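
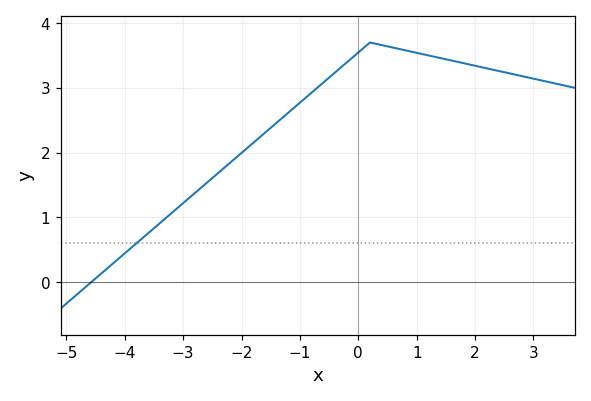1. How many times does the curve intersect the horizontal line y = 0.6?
1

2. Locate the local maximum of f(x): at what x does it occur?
0.2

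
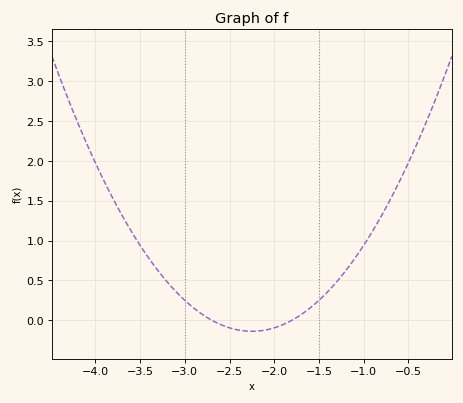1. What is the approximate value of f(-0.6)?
1.75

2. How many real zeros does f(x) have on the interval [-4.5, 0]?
2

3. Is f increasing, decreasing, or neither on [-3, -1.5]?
neither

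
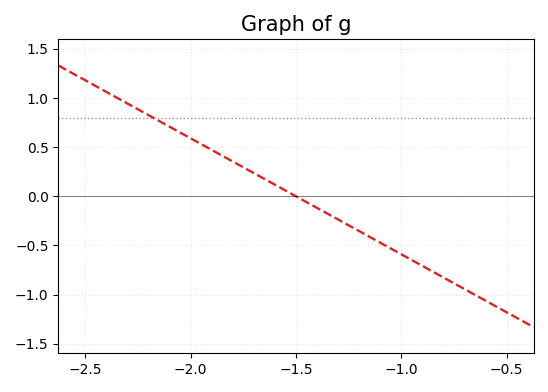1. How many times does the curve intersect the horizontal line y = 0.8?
1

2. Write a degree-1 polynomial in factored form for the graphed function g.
y = -1.18(x + 1.5)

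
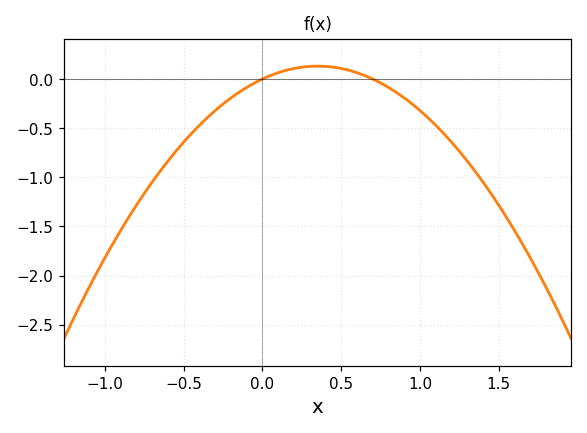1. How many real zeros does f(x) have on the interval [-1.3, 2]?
2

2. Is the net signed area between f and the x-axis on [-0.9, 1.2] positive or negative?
negative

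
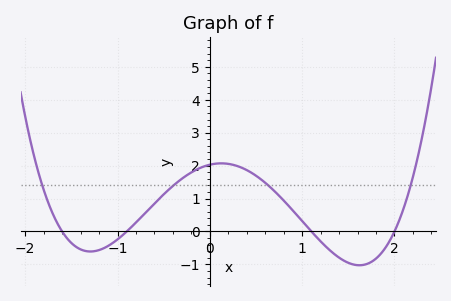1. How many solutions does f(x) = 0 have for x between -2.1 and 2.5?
4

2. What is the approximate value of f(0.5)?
1.7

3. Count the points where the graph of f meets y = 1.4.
4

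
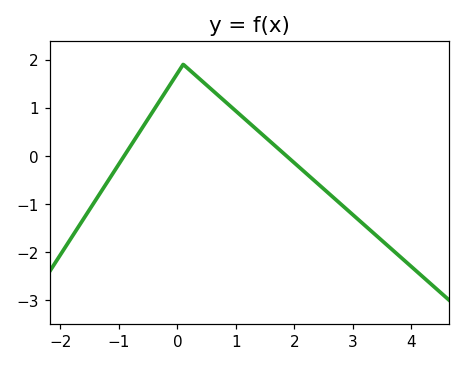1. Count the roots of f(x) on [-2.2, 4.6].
2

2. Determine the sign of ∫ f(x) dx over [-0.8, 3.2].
positive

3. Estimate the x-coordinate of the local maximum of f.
0.1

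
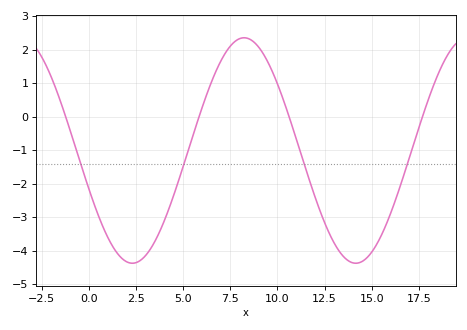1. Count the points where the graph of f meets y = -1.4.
4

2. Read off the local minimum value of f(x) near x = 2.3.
-4.4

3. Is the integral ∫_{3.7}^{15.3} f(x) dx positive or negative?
negative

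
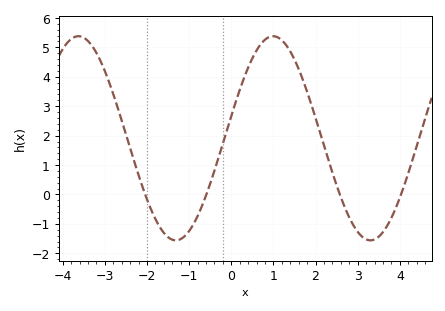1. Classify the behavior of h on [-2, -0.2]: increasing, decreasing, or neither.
neither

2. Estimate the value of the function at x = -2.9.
3.8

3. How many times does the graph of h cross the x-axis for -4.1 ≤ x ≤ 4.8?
4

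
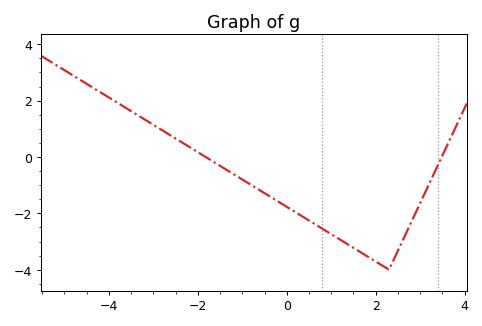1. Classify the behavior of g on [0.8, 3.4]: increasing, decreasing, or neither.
neither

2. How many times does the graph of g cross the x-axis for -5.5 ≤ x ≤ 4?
2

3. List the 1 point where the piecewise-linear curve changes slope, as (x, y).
(2.3, -4)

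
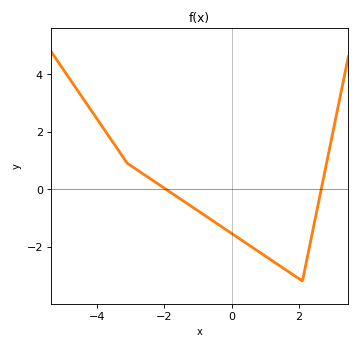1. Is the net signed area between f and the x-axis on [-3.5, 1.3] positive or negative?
negative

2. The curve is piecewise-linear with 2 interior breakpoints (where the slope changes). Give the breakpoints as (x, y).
(-3.1, 0.9); (2.1, -3.2)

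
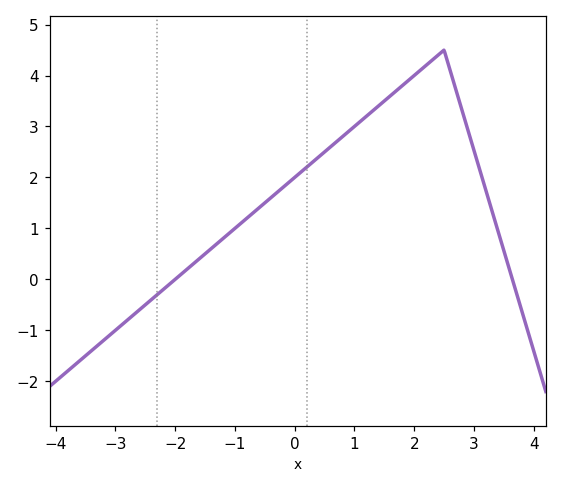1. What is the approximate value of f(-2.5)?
-0.498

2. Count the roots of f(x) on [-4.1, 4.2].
2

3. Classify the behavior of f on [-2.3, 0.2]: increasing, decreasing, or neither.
increasing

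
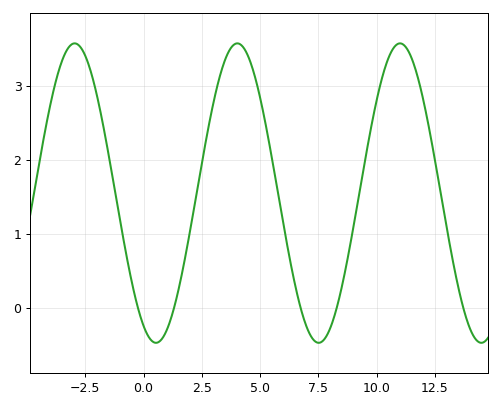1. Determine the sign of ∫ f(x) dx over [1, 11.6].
positive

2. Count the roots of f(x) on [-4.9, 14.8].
5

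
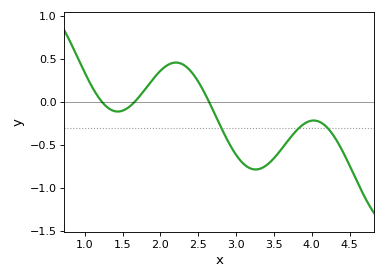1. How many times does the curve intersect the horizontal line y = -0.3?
3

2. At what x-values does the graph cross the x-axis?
1.23, 1.66, 2.65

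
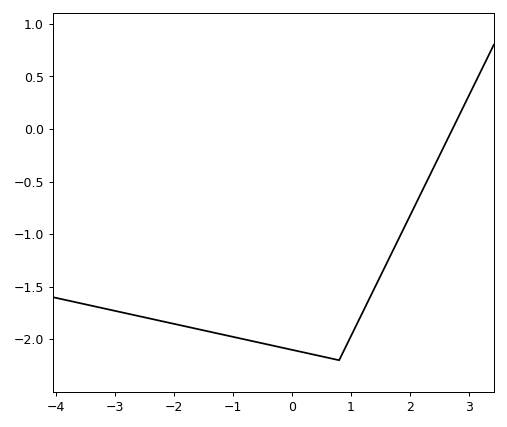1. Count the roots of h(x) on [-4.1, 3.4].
1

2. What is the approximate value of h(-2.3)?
-1.82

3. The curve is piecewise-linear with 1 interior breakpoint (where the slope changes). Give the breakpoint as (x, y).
(0.8, -2.2)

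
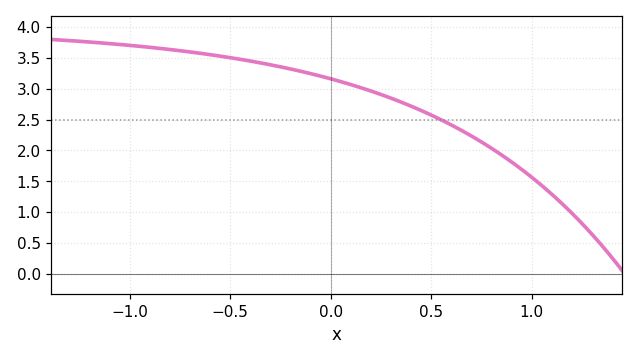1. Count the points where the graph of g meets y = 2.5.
1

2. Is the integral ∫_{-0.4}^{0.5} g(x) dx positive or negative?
positive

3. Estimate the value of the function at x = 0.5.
2.55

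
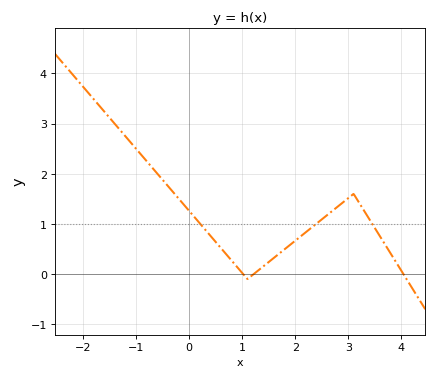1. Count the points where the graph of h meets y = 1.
3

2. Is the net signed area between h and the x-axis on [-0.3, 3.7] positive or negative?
positive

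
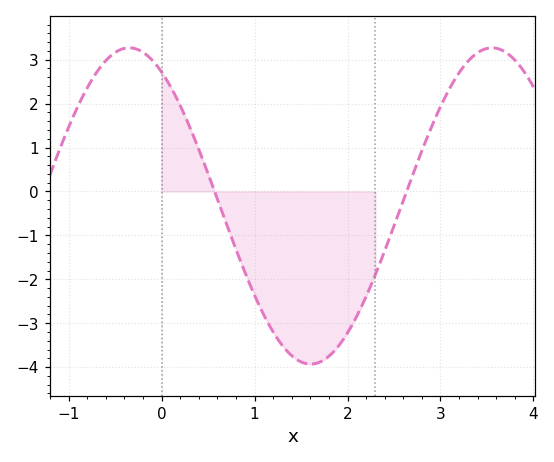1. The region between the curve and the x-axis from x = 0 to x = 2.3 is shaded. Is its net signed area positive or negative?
negative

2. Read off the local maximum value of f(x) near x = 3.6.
3.3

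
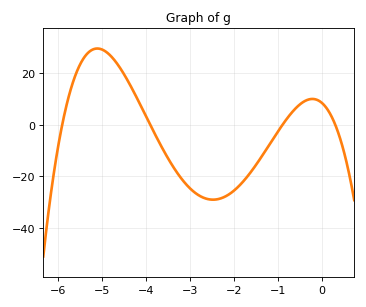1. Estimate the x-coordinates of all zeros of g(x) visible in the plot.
-5.9, -3.9, -0.9, 0.3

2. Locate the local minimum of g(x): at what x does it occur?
-2.48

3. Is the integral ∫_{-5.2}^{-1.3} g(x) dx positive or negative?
negative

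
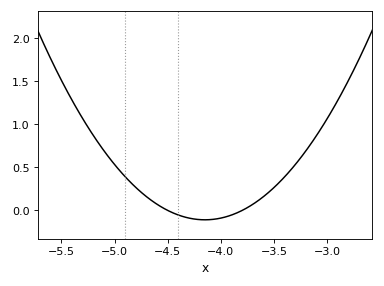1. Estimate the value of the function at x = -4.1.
-0.107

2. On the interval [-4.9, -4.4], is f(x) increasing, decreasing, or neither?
decreasing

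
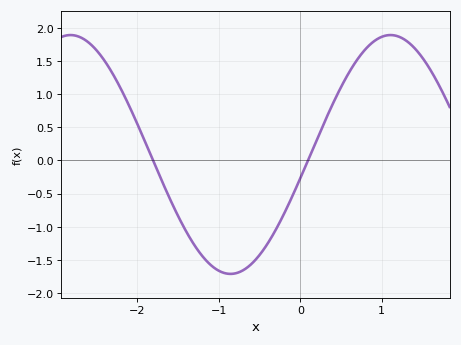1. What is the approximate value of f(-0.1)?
-0.545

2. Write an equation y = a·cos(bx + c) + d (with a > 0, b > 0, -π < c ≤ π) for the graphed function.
y = 1.8cos(1.6x - 1.77) + 0.09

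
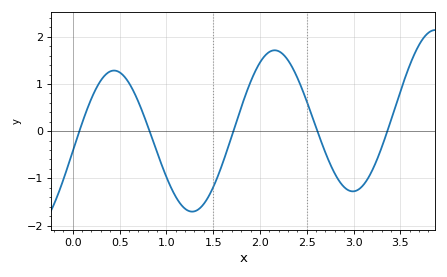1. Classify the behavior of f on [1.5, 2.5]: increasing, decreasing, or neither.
neither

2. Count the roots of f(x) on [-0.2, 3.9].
5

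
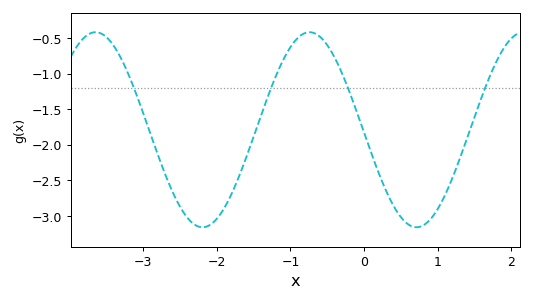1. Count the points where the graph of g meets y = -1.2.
4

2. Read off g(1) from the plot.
-2.91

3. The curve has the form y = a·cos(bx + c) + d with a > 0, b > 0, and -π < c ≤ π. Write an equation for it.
y = 1.37cos(2.16x + 1.6) - 1.79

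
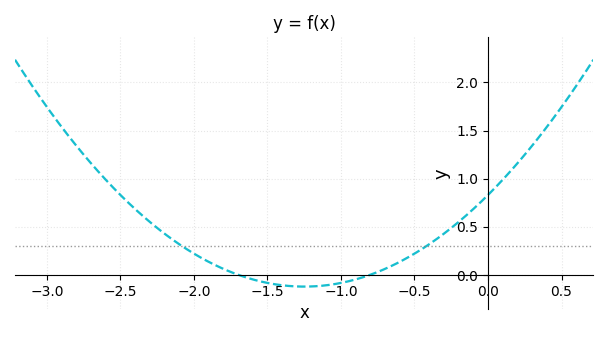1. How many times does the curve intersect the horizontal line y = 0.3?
2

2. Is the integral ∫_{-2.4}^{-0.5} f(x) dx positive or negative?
positive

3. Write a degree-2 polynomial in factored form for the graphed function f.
y = 0.61(x + 1.7)(x + 0.8)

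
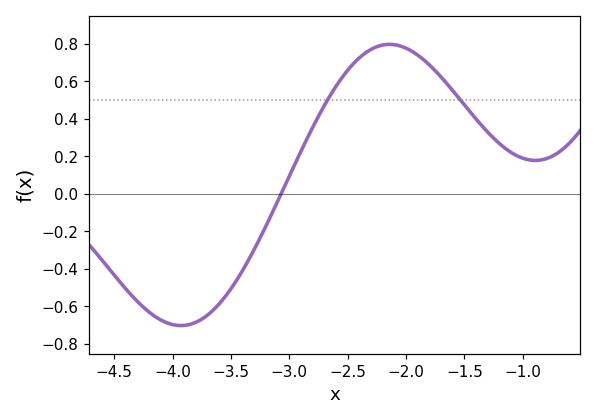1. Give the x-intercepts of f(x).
-3.07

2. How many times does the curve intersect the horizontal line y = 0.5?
2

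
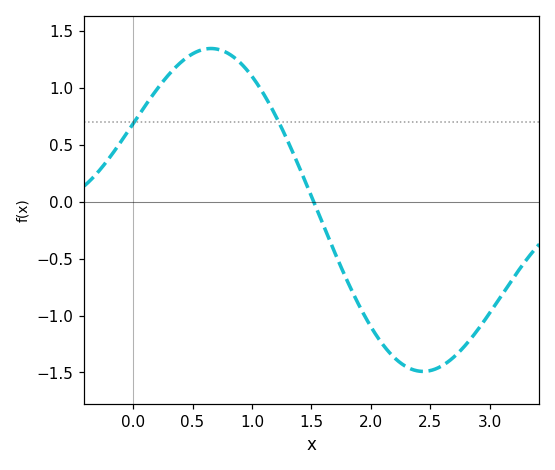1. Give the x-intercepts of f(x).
1.5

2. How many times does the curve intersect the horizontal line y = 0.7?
2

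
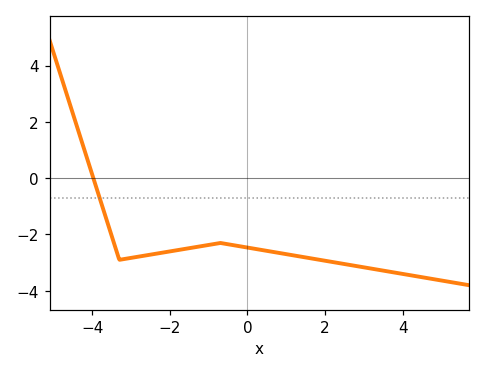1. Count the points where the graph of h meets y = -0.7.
1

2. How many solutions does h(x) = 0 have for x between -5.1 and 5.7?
1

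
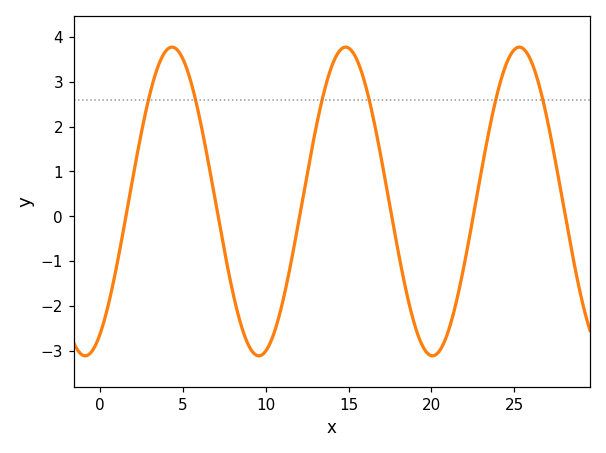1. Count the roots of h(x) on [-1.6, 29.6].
6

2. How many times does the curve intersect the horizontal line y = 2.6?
6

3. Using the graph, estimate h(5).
3.51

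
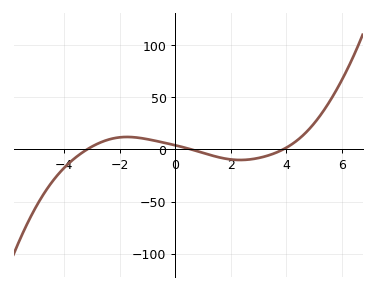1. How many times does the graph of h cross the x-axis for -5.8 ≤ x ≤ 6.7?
3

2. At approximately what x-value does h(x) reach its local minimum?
2.4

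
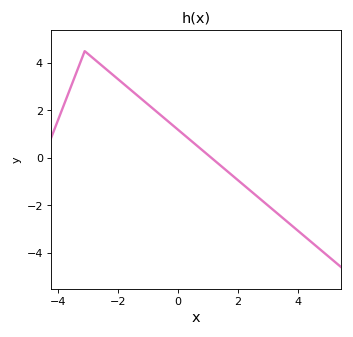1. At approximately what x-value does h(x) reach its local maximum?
-3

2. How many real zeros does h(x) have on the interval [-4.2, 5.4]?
1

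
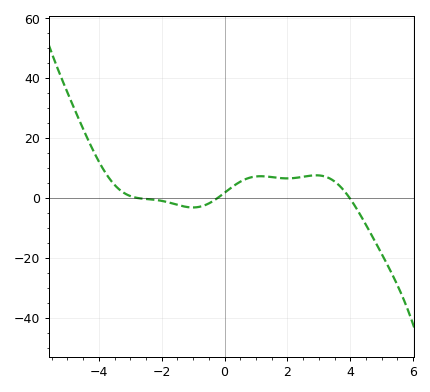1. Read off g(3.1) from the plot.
8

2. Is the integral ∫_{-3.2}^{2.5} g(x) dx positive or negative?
positive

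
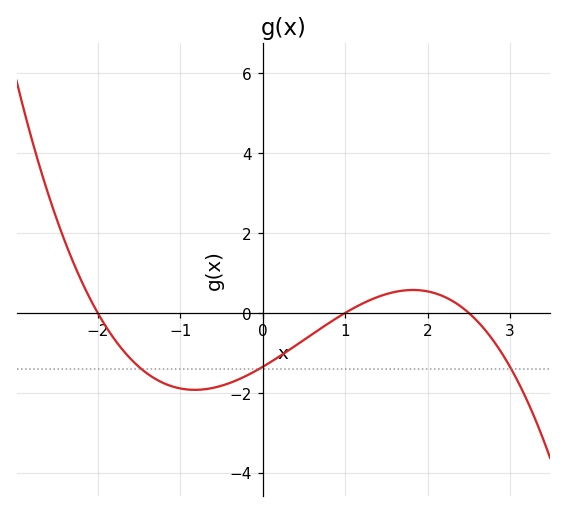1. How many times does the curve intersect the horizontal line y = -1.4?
3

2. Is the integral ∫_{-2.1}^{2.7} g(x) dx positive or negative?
negative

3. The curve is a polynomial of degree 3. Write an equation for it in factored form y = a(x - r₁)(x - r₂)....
y = -0.27(x + 2)(x - 1)(x - 2.5)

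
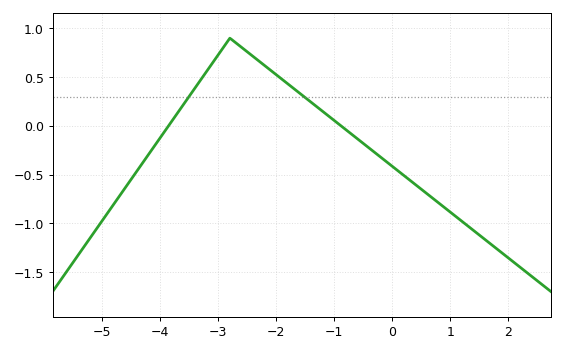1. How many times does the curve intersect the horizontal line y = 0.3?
2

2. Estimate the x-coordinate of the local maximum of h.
-2.8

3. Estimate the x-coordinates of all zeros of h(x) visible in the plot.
-3.8, -0.8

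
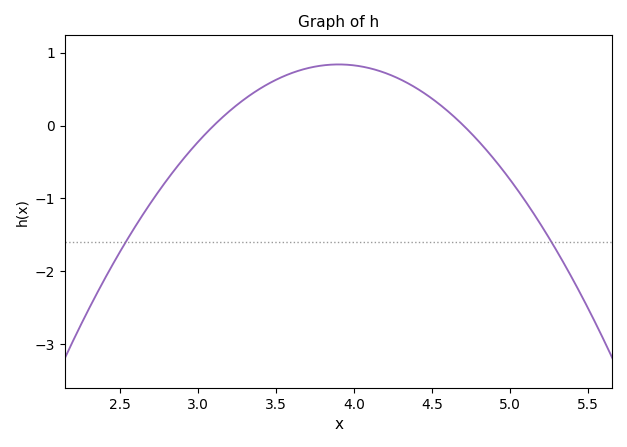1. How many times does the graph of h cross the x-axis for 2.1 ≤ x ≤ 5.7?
2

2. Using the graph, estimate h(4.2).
0.721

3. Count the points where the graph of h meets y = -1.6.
2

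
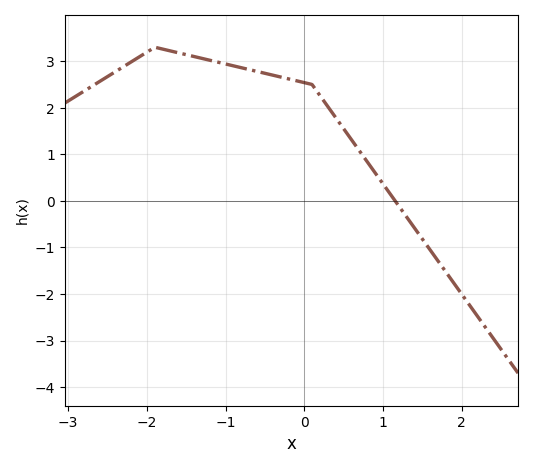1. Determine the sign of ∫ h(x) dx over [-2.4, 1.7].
positive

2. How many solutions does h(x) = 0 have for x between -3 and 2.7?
1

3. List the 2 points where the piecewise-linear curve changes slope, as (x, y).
(-1.9, 3.3); (0.1, 2.5)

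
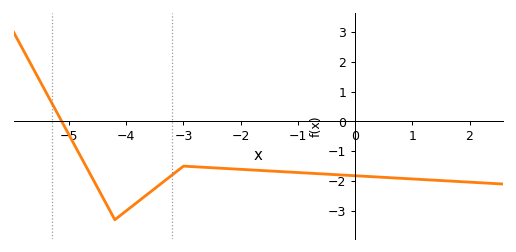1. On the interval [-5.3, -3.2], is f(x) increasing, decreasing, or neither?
neither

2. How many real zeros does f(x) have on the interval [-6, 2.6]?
1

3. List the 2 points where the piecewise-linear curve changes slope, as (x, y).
(-4.2, -3.3); (-3, -1.5)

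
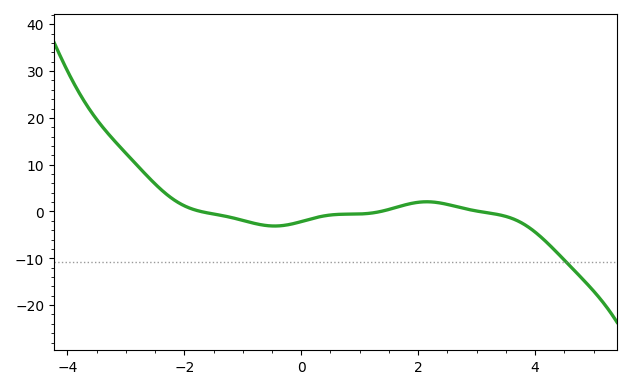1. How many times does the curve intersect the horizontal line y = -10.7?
1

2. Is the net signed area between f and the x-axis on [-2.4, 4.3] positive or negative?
negative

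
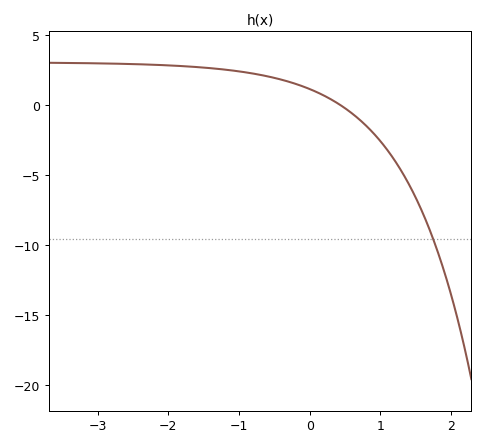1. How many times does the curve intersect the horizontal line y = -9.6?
1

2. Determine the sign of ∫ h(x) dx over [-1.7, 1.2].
positive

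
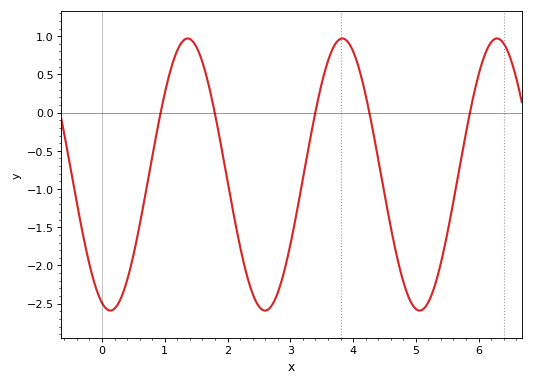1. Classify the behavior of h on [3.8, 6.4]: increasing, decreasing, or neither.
neither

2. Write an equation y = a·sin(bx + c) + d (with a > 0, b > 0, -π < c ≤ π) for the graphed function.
y = 1.78sin(2.5x - 1.9) - 0.81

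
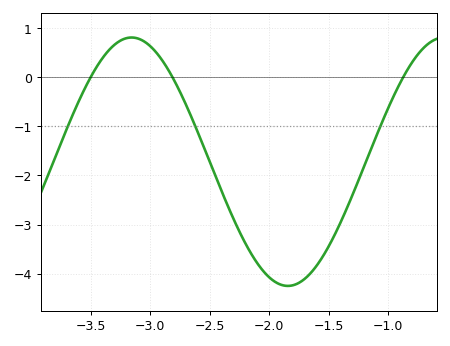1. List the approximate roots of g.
-3.5, -2.81, -0.872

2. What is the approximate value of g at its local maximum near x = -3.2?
0.81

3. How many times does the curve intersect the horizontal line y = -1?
3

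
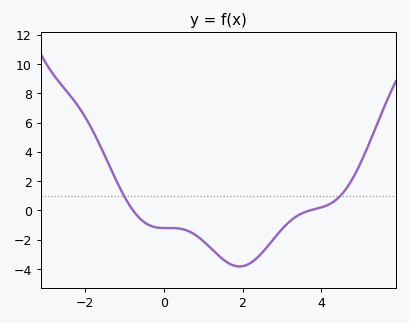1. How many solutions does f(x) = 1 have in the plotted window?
2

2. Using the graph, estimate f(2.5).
-2.89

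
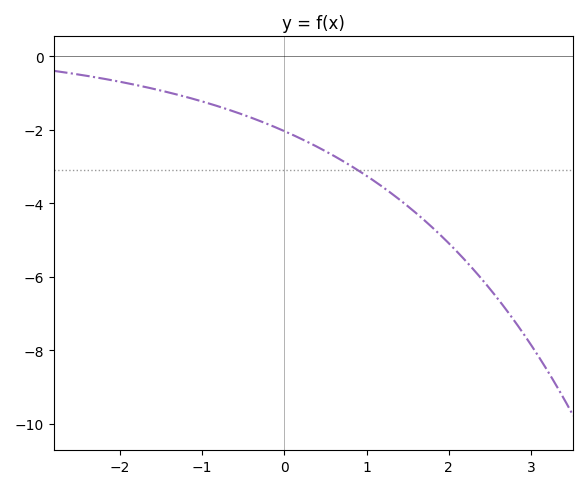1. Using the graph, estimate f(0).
-2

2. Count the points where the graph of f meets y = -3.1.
1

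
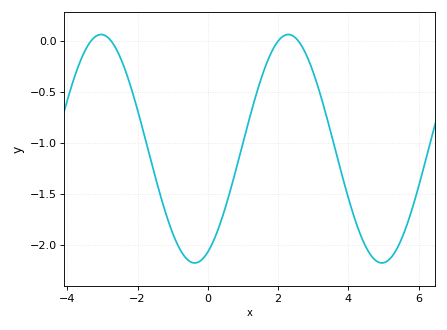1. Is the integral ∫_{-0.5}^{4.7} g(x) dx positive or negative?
negative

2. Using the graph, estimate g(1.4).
-0.5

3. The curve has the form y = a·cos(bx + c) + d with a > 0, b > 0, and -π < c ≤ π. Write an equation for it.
y = 1.12cos(1.2x - 2.7) - 1.06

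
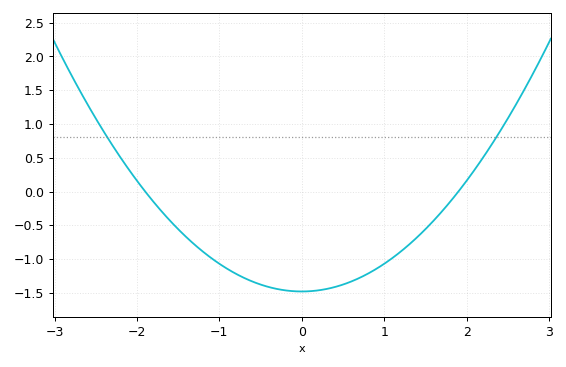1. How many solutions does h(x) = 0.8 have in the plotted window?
2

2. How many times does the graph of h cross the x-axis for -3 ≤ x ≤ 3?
2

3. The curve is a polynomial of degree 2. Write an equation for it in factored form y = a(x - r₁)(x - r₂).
y = 0.41(x + 1.9)(x - 1.9)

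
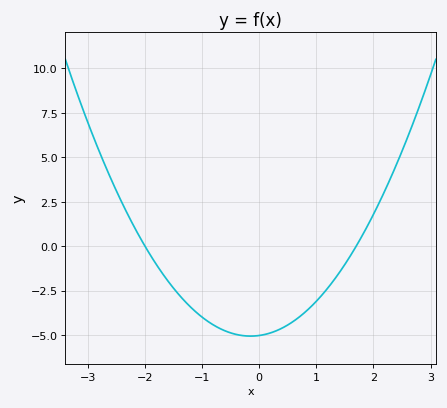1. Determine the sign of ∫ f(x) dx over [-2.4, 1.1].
negative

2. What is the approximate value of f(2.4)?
4.6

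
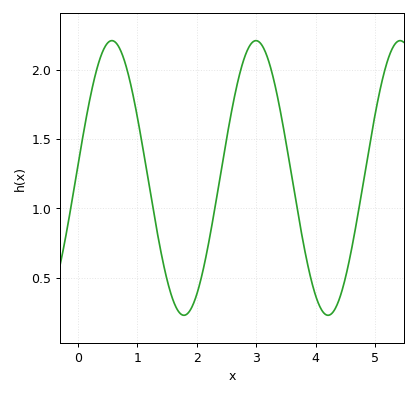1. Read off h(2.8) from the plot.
2.08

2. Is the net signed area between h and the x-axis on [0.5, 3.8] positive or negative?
positive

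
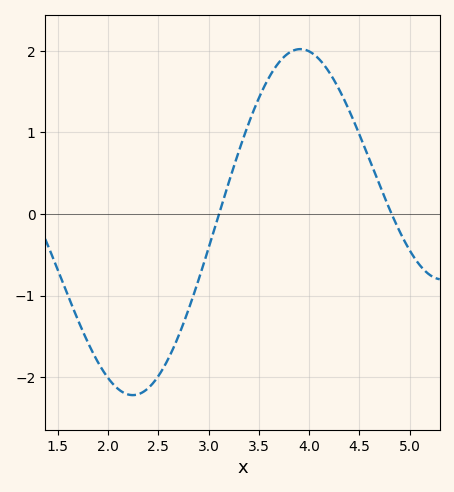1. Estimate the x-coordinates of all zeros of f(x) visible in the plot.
3.11, 4.82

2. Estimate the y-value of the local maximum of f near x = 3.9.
2.02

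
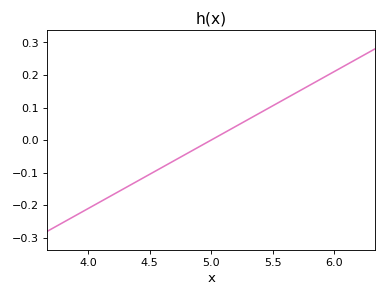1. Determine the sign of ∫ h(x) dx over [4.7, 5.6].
positive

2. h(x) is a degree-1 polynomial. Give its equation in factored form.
y = 0.21(x - 5)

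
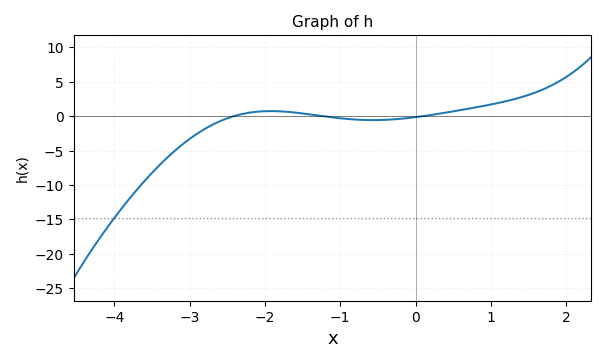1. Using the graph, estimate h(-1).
-0.5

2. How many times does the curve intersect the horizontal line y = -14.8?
1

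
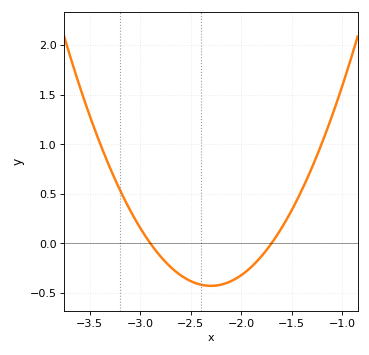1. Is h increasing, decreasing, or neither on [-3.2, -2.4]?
decreasing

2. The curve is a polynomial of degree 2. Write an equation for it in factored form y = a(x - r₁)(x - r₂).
y = 1.19(x + 2.9)(x + 1.7)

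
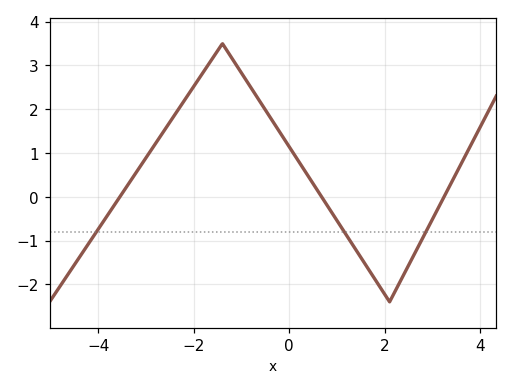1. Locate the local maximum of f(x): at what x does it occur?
-1.4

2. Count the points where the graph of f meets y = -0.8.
3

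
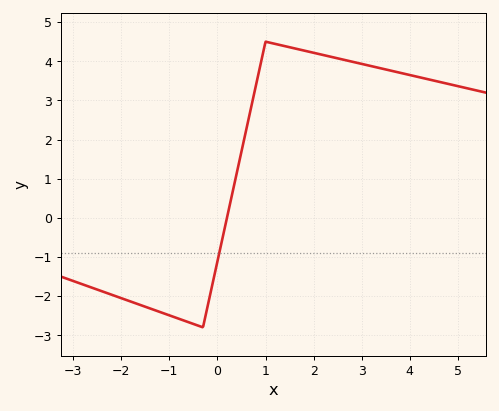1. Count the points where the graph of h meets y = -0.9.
1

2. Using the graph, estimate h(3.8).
3.7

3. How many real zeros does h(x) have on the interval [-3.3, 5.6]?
1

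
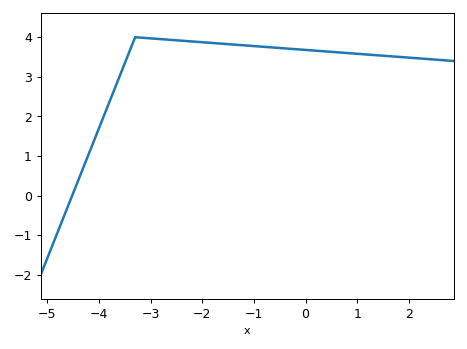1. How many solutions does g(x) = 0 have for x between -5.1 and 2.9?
1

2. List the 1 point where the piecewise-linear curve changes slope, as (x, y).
(-3.3, 4)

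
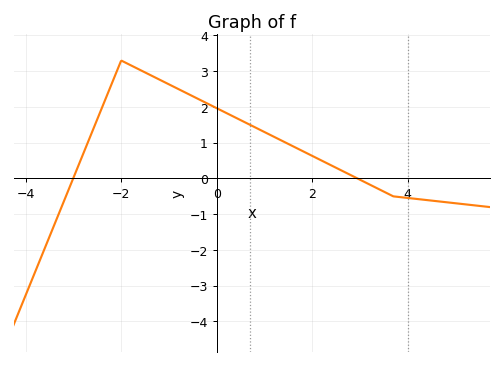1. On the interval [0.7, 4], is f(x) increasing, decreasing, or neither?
decreasing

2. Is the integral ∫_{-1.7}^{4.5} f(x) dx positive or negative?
positive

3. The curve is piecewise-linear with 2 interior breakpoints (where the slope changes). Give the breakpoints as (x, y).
(-2, 3.3); (3.7, -0.5)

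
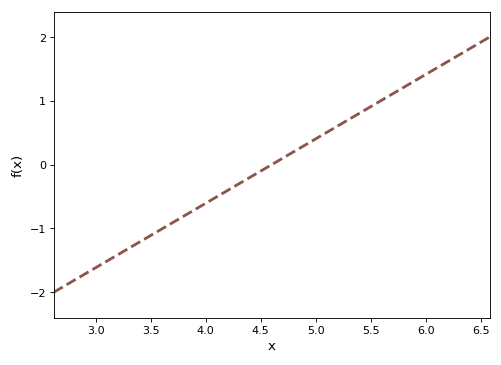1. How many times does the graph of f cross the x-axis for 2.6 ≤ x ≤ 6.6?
1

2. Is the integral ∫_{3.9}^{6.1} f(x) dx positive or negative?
positive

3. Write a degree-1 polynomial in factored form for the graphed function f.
y = 1.01(x - 4.6)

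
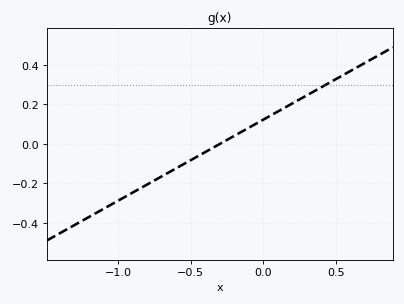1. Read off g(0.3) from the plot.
0.246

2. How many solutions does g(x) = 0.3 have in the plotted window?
1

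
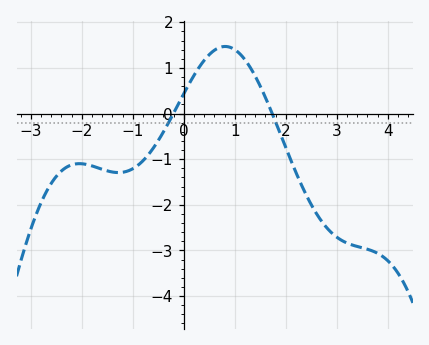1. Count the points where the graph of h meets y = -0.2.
2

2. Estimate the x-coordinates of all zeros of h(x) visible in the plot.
-0.203, 1.73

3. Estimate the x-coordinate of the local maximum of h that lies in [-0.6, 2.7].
0.812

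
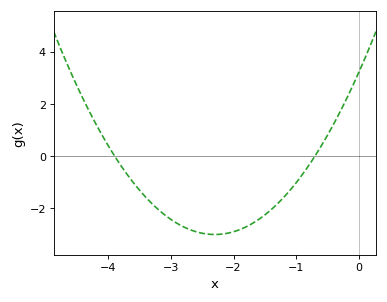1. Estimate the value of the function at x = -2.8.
-2.8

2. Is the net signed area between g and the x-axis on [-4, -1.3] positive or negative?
negative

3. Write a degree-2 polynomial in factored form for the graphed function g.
y = 1.17(x + 3.9)(x + 0.7)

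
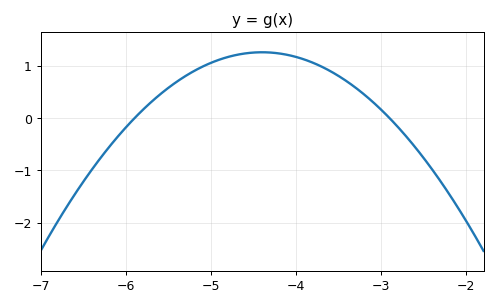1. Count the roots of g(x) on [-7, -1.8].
2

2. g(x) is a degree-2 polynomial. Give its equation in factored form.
y = -0.56(x + 5.9)(x + 2.9)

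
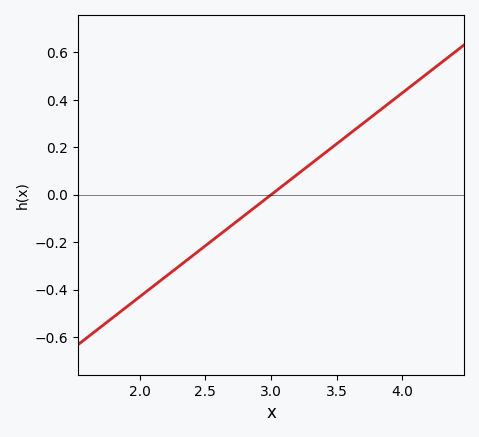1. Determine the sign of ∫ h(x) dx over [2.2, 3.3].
negative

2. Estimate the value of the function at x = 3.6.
0.258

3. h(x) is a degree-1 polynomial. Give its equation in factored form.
y = 0.43(x - 3)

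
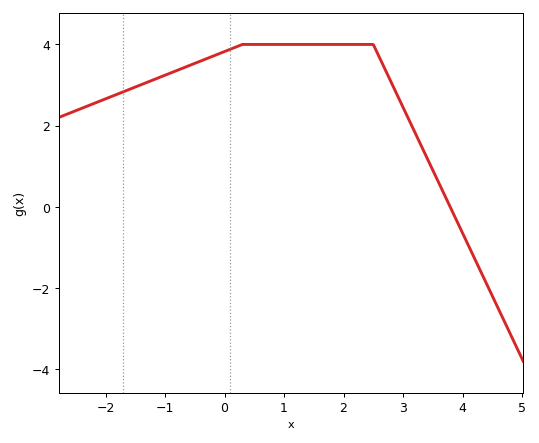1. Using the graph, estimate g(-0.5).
3.6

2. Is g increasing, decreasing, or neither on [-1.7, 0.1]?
increasing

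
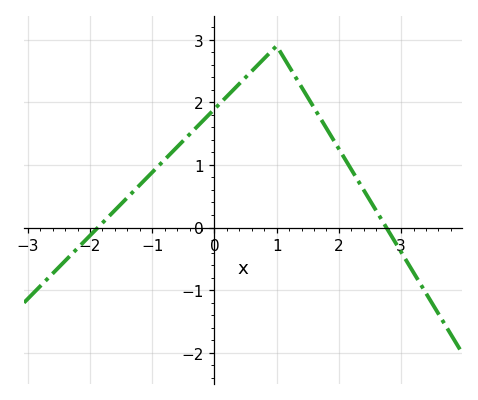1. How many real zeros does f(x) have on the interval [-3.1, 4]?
2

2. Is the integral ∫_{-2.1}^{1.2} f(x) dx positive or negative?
positive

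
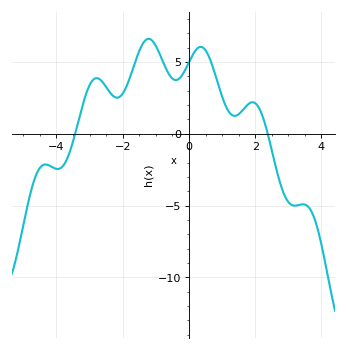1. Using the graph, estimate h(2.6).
-2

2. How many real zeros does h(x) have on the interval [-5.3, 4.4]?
2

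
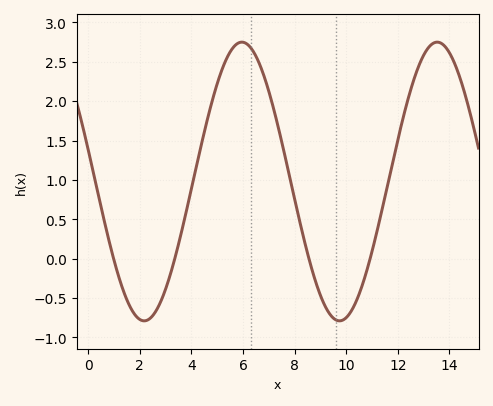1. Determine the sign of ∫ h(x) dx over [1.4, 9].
positive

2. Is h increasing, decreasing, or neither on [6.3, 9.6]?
decreasing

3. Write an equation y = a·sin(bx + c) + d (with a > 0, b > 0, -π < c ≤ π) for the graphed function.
y = 1.77sin(0.83x + 2.91) + 0.98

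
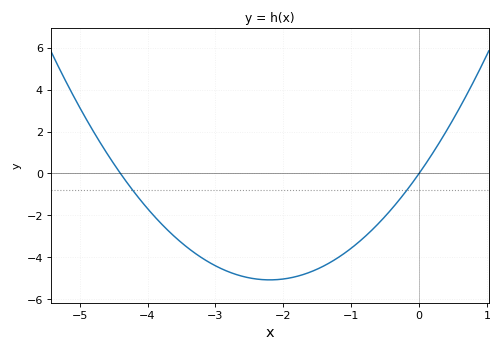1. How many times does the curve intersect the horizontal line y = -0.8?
2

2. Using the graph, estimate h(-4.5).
0.472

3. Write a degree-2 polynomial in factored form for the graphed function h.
y = 1.05(x + 4.4)(x - 0)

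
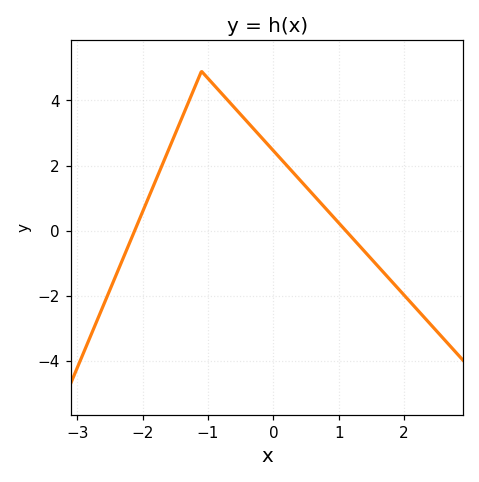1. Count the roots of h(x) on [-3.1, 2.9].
2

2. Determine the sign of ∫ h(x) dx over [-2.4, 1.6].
positive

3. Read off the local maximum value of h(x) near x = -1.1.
4.9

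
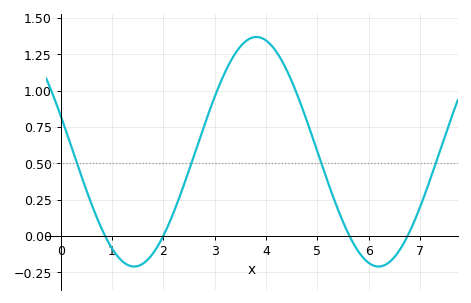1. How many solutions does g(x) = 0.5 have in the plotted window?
4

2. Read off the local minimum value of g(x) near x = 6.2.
-0.21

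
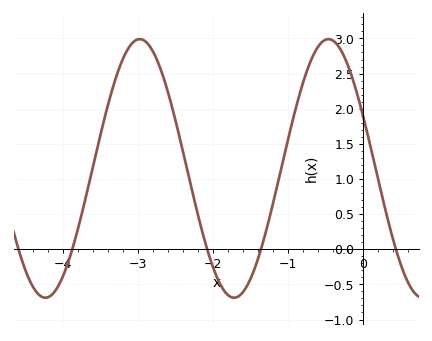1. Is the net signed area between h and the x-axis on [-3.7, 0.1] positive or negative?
positive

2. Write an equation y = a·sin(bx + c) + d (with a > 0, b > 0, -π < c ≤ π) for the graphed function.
y = 1.84sin(2.5x + 2.72) + 1.15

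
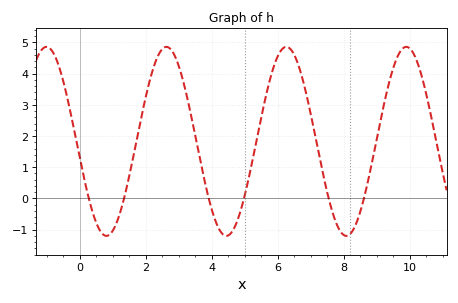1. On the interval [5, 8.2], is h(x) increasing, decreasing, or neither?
neither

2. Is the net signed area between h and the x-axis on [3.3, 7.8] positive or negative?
positive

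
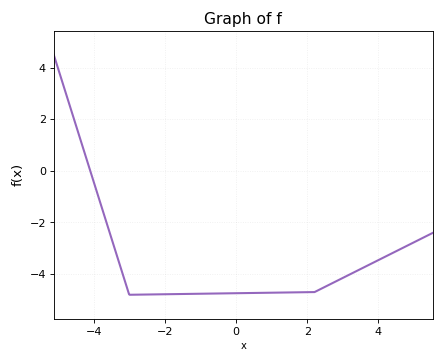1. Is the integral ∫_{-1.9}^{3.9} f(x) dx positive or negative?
negative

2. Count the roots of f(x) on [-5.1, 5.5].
1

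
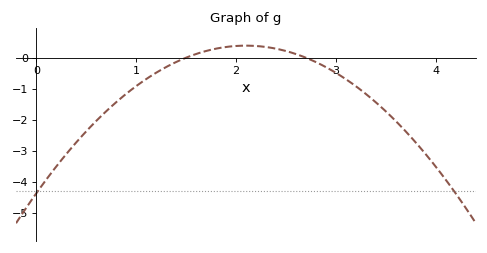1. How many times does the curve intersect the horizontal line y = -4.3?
2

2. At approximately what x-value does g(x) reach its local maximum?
2.1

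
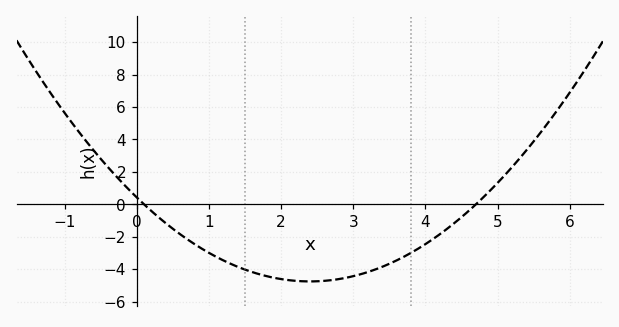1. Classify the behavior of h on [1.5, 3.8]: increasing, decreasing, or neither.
neither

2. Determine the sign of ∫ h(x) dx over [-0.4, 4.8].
negative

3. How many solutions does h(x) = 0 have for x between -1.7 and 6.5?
2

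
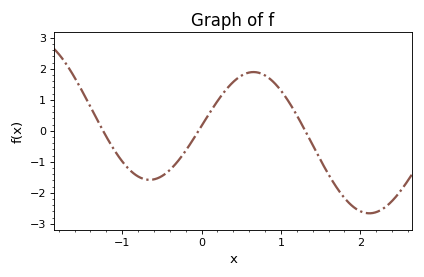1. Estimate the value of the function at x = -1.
-0.985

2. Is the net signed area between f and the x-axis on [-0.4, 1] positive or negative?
positive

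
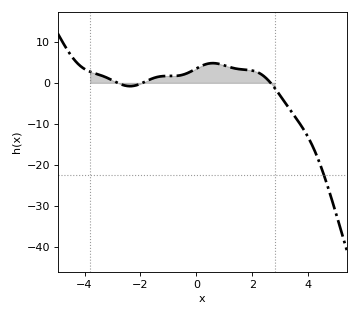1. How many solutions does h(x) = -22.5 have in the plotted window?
1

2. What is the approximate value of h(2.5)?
1.12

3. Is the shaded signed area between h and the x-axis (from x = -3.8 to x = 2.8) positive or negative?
positive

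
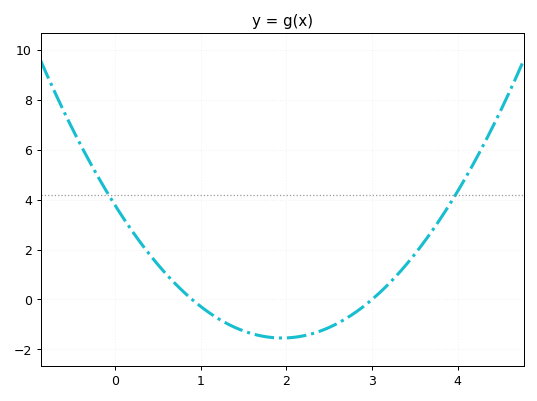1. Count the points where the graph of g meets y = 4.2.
2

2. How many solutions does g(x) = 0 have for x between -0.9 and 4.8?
2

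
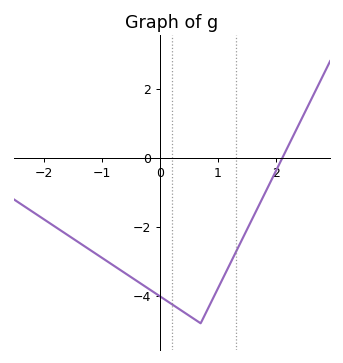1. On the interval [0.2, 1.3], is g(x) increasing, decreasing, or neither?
neither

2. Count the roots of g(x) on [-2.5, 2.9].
1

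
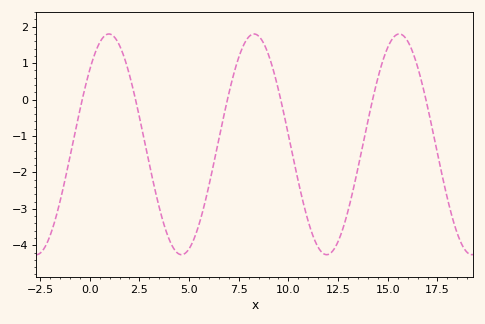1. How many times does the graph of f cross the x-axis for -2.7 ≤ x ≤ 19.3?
6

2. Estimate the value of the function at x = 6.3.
-1.61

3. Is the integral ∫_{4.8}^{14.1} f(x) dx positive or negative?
negative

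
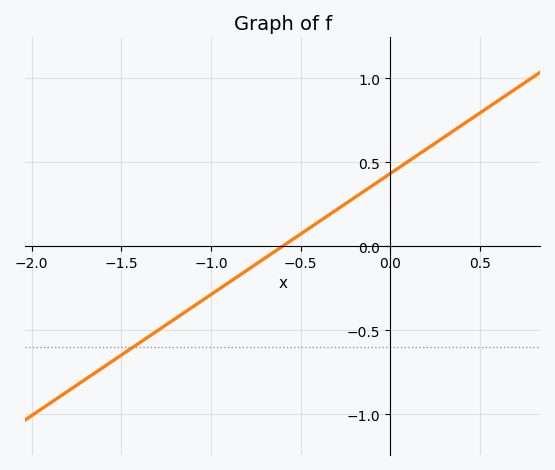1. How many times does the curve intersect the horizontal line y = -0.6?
1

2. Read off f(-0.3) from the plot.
0.216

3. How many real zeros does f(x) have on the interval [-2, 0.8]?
1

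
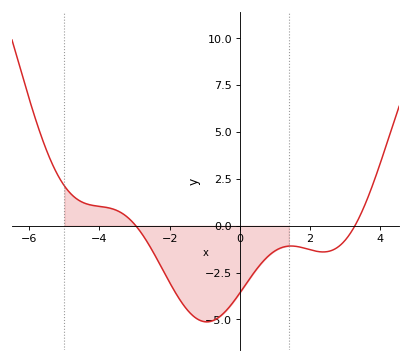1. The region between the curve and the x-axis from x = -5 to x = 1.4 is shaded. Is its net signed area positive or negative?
negative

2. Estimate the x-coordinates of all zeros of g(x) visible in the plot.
-3, 3.2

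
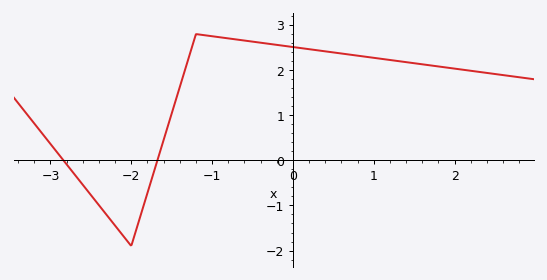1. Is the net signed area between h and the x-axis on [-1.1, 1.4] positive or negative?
positive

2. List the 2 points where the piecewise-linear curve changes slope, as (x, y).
(-2, -1.9); (-1.2, 2.8)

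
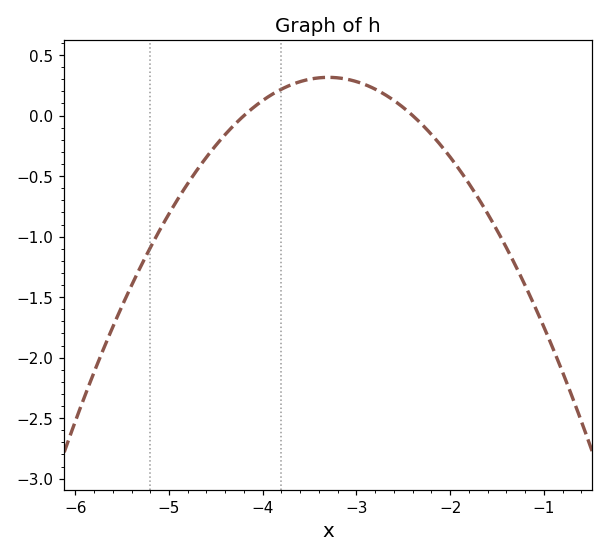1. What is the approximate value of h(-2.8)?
0.2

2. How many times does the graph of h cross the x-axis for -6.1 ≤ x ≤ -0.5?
2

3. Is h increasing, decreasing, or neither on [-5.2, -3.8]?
increasing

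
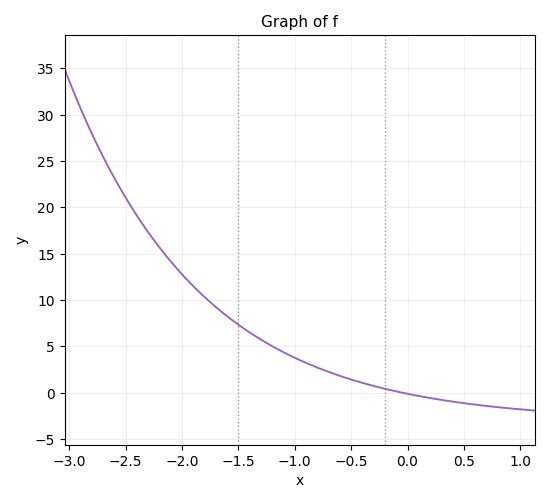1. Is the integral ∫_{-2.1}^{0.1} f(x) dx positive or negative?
positive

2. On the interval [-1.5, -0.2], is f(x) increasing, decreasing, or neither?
decreasing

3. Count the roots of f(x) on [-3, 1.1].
1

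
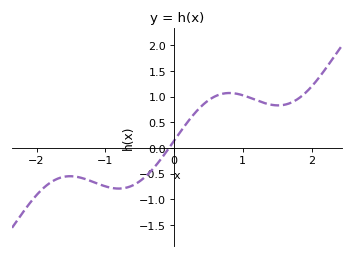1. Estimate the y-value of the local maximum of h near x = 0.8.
1.07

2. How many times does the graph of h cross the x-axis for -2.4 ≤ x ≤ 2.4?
1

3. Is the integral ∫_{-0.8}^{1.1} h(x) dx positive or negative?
positive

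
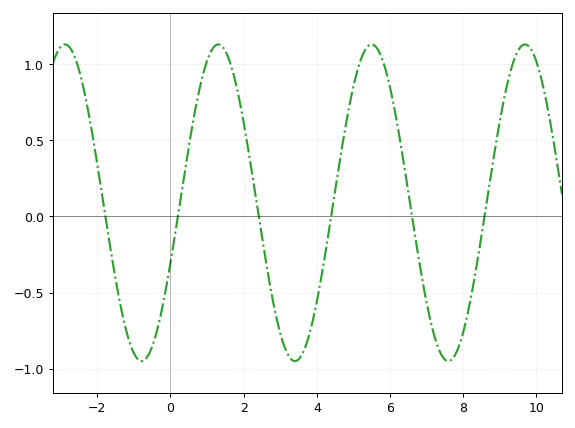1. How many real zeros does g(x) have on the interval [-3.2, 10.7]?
6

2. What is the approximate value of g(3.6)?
-0.905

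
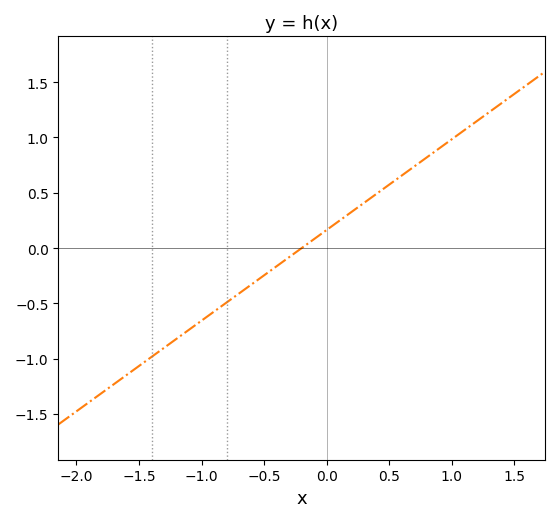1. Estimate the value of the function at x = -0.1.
0.1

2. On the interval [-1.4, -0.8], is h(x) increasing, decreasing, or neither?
increasing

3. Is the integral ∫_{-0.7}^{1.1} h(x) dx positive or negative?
positive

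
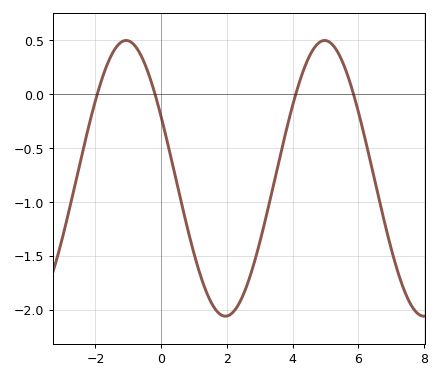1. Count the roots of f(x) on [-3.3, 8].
4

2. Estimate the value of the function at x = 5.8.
0.056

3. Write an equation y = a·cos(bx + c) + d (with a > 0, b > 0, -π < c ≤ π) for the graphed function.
y = 1.28cos(1.04x + 1.11) - 0.78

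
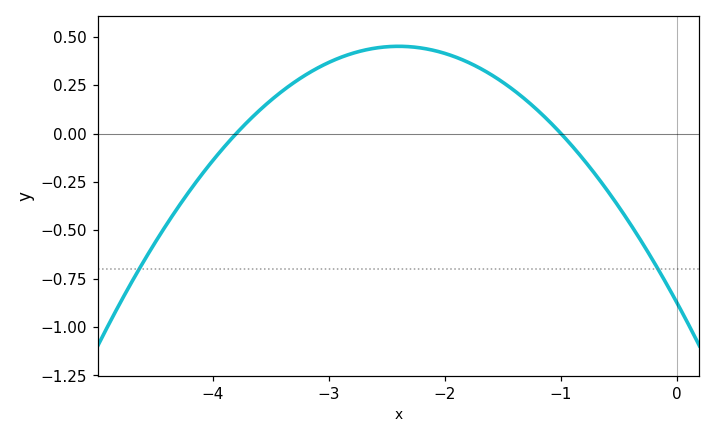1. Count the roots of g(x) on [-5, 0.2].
2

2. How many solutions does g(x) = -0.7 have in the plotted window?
2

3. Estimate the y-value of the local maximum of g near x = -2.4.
0.451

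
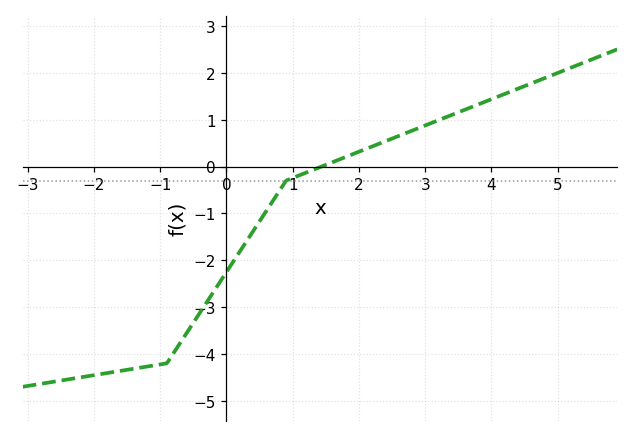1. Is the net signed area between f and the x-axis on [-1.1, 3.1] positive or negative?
negative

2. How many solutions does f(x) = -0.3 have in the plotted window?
1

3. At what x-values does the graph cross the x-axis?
1.4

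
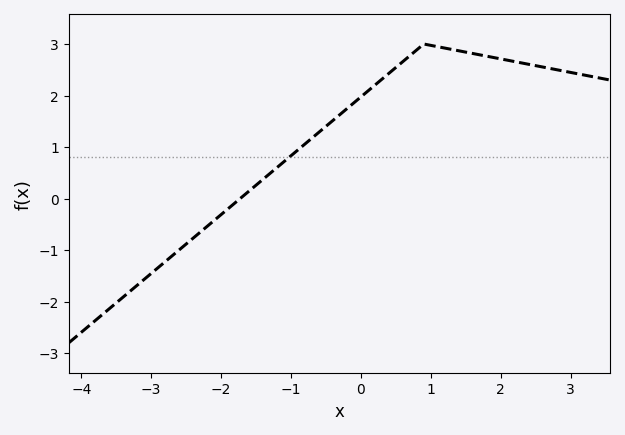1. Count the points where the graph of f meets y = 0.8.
1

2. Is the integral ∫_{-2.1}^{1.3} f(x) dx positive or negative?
positive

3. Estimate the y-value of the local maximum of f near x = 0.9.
3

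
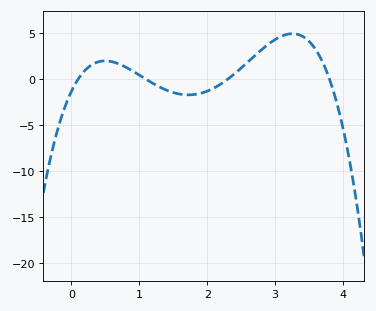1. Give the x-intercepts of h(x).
0.1, 1.1, 2.3, 3.8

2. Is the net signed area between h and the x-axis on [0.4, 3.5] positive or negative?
positive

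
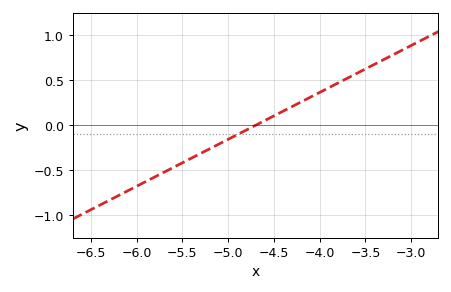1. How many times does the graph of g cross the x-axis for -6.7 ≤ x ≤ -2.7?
1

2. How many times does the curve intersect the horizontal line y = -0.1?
1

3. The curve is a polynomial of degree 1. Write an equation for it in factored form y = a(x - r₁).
y = 0.52(x + 4.7)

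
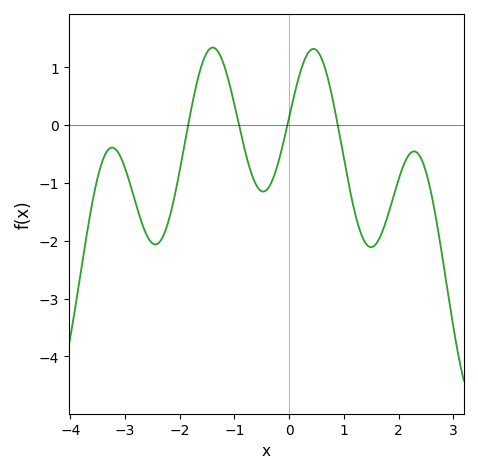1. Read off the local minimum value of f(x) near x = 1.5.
-2.1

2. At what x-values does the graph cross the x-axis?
-1.8, -0.9, 0, 0.9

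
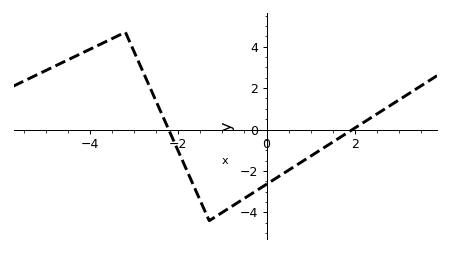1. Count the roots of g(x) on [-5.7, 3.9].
2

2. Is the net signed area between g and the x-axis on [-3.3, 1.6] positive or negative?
negative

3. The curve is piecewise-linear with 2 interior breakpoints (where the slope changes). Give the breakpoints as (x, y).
(-3.2, 4.7); (-1.3, -4.4)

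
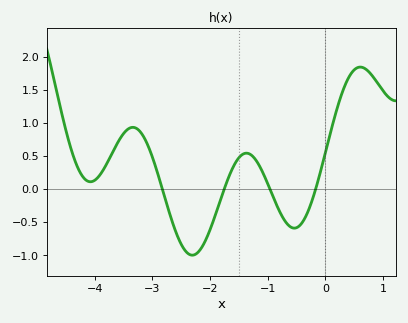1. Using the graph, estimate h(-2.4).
-0.95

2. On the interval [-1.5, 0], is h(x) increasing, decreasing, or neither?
neither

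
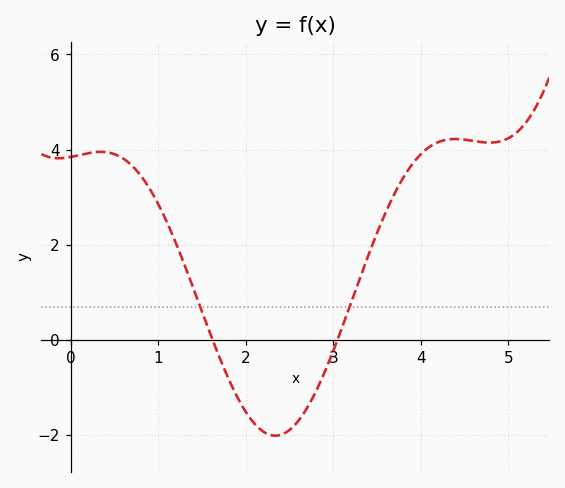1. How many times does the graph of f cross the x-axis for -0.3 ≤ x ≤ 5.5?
2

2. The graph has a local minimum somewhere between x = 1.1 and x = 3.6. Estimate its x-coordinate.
2.3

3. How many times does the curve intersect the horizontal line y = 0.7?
2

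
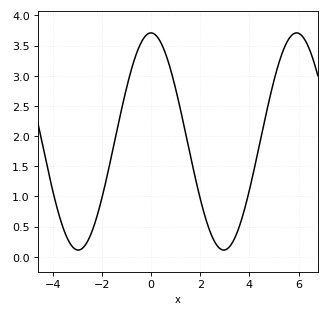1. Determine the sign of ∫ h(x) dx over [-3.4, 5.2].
positive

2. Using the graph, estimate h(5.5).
3.54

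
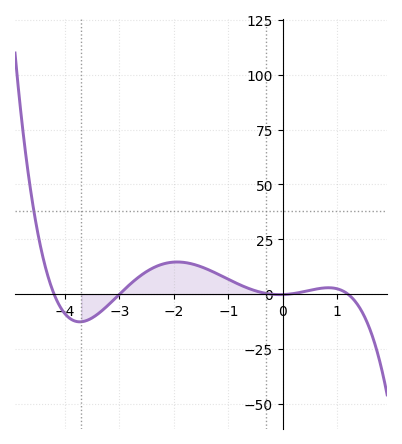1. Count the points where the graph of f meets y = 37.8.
1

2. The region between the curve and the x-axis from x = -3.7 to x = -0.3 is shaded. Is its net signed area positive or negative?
positive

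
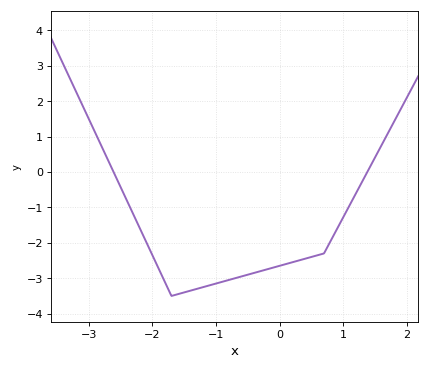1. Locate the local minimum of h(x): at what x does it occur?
-1.7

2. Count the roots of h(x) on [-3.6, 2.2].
2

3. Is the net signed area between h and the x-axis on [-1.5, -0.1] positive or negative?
negative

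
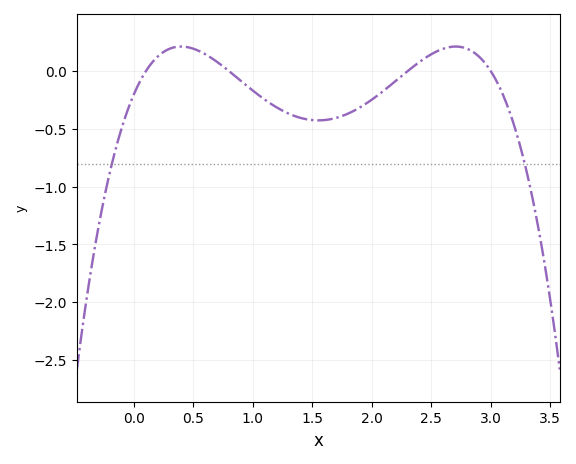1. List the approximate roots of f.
0.1, 0.8, 2.3, 3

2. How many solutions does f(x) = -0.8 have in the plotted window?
2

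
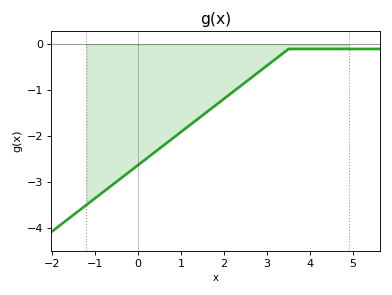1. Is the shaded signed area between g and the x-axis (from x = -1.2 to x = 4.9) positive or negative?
negative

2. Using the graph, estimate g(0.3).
-2.4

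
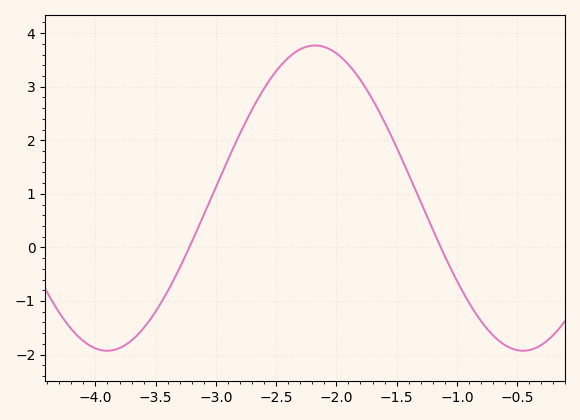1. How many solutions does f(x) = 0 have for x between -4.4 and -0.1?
2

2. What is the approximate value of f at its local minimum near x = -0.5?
-1.93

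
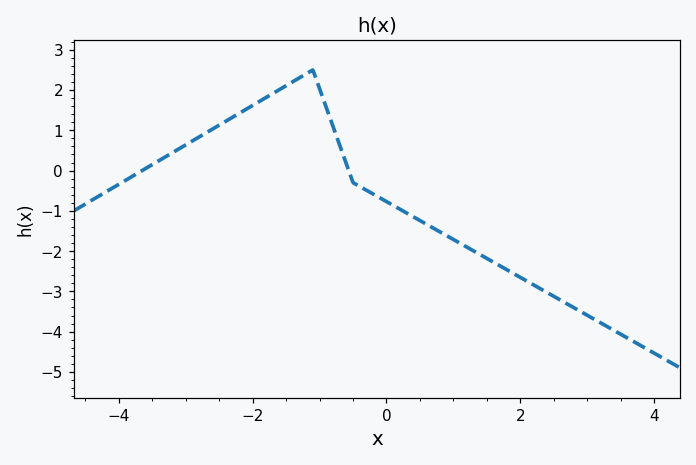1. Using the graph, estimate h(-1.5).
2.1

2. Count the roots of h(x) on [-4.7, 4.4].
2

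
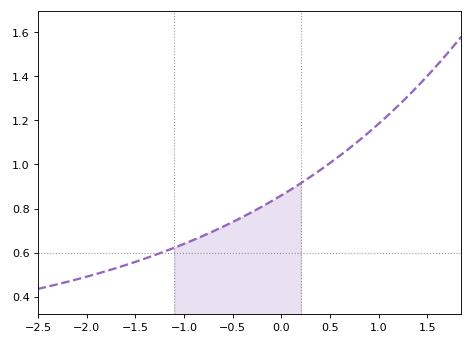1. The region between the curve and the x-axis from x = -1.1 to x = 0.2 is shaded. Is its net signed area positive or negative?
positive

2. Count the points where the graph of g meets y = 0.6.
1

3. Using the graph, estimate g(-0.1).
0.84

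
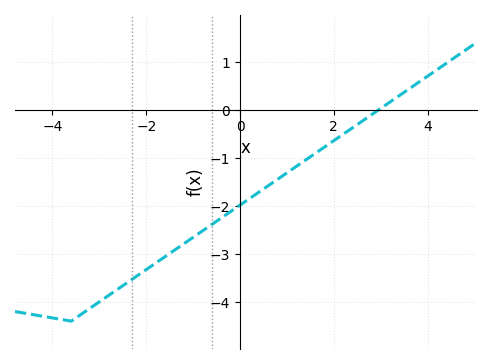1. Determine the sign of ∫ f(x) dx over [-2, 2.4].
negative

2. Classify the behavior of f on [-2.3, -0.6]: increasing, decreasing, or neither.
increasing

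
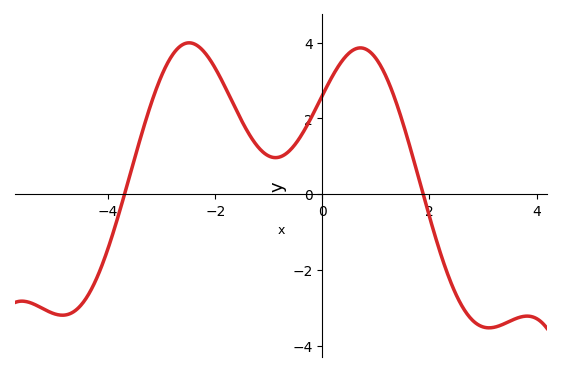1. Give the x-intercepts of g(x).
-3.69, 1.88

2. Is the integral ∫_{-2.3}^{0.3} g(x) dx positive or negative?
positive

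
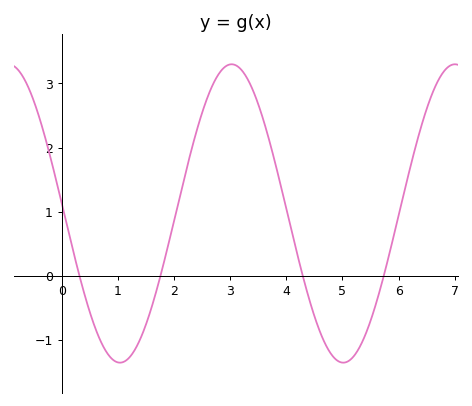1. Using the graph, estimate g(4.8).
-1.2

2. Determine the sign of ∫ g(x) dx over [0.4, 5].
positive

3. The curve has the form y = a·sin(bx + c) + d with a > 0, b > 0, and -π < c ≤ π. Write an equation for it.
y = 2.33sin(1.6x + 3.1) + 0.97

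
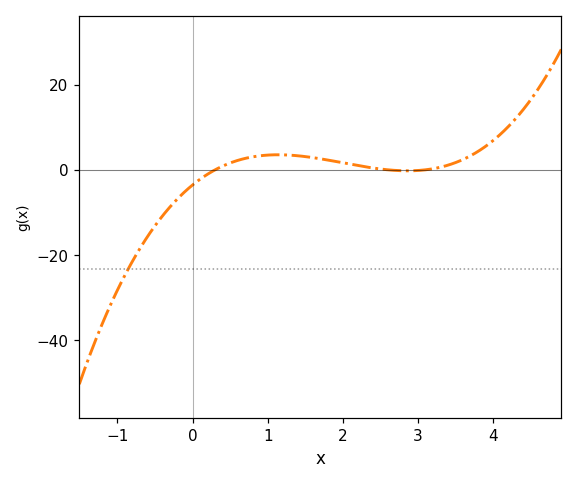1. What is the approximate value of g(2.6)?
0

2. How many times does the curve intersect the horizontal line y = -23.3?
1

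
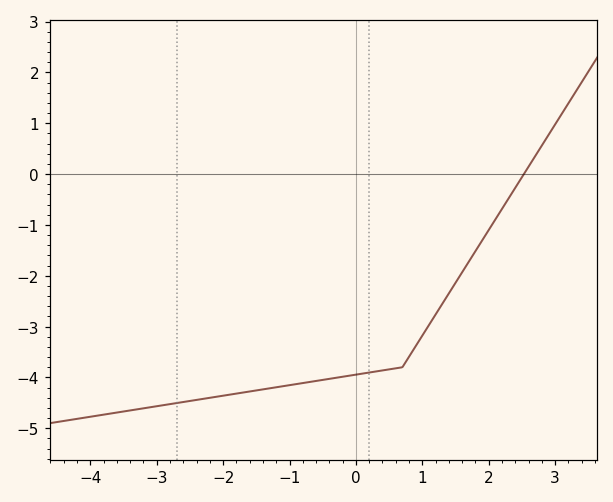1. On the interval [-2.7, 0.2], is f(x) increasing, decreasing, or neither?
increasing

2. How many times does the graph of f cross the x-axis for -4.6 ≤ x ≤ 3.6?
1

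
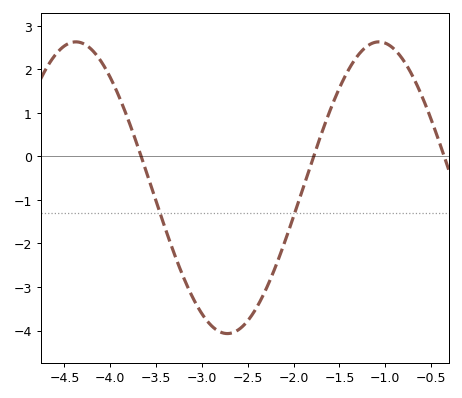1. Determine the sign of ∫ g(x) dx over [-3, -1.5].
negative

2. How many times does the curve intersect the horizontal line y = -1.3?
2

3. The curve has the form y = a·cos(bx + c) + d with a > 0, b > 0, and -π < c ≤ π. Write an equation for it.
y = 3.35cos(1.9x + 2) - 0.72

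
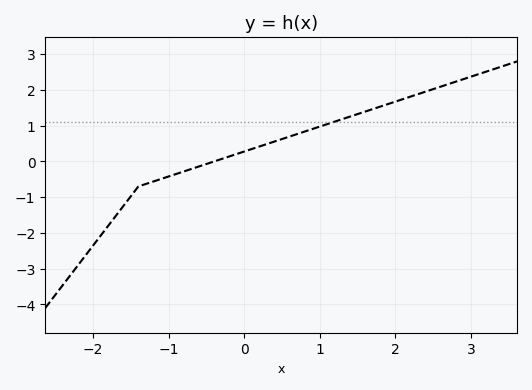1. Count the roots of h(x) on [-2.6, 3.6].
1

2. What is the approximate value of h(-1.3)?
-0.63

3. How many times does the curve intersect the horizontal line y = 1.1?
1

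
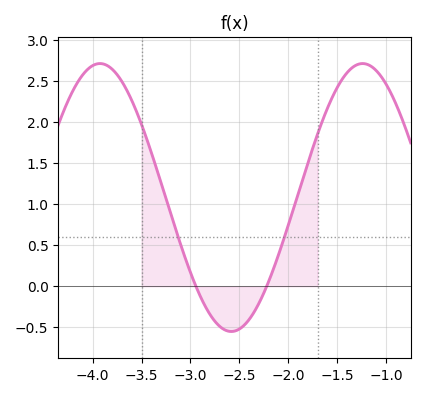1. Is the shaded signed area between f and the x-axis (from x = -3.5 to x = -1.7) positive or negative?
positive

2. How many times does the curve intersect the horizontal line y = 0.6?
2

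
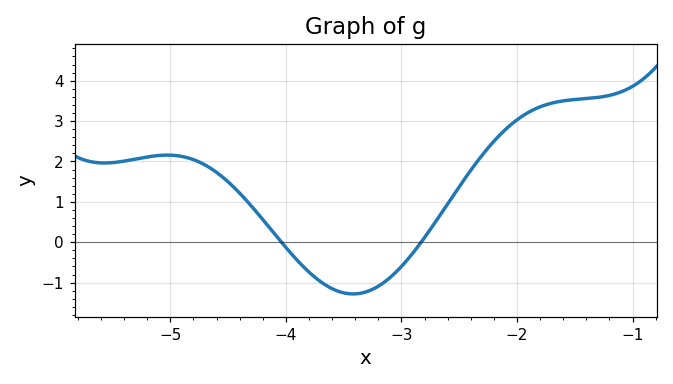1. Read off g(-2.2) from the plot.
2.5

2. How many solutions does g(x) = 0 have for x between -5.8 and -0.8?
2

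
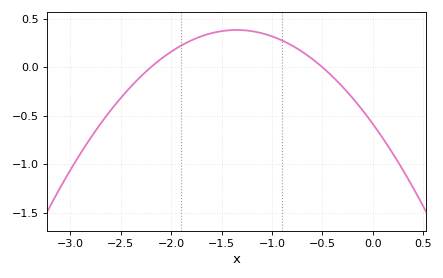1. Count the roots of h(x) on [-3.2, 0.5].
2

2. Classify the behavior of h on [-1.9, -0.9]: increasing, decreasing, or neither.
neither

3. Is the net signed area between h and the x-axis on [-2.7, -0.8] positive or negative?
positive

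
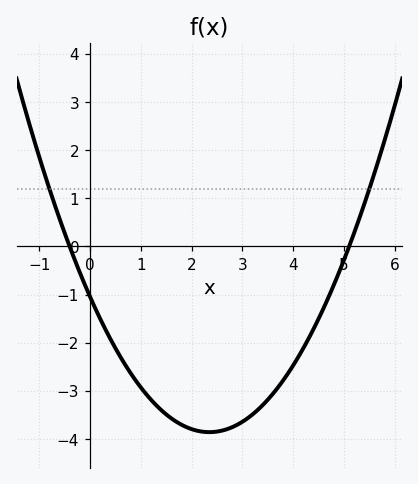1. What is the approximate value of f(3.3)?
-3.4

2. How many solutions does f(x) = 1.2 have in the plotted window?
2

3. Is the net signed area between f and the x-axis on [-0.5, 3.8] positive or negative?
negative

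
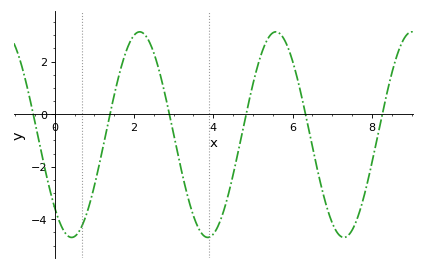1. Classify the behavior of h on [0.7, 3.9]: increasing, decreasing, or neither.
neither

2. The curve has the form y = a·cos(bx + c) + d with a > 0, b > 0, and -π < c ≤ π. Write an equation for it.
y = 3.91cos(1.8x + 2.4) - 0.78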